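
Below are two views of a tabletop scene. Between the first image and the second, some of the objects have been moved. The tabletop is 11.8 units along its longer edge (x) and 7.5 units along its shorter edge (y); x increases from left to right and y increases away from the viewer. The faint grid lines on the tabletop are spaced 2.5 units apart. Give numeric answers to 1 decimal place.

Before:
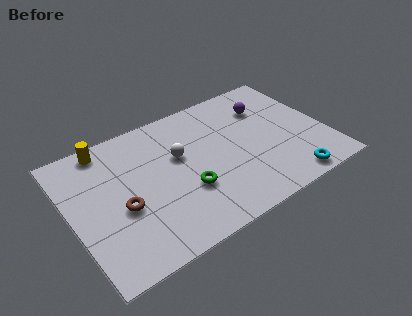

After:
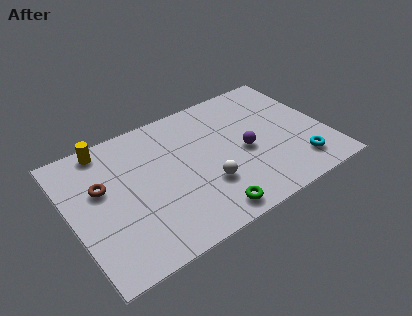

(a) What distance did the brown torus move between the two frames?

1.7

The brown torus was near (2.2, 3.1) before and (1.5, 4.6) after, so it travelled √(0.7² + 1.5²) ≈ 1.7 units.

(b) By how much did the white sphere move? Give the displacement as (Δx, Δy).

(0.9, -2.2)

The white sphere started near (5.1, 4.6) and ended near (6.0, 2.4).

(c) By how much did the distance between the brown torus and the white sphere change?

+1.7

They were about 3.3 units apart before and 5.0 after — 1.7 units further apart.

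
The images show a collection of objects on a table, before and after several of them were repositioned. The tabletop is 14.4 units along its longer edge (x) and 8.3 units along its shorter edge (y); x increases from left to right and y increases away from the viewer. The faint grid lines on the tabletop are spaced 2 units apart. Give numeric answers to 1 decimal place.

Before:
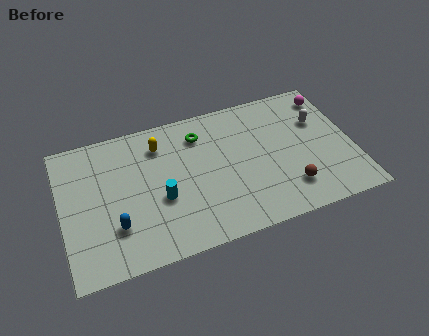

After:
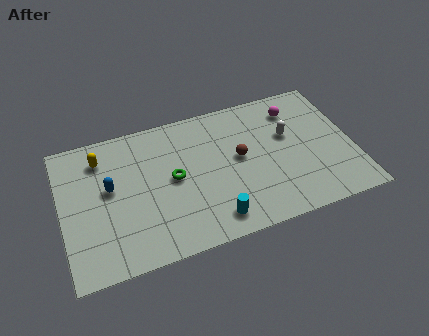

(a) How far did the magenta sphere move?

1.8

The magenta sphere was near (13.6, 6.9) before and (11.8, 6.6) after, so it travelled √(1.8² + 0.3²) ≈ 1.8 units.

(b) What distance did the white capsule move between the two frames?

1.6

From (12.9, 5.5) to (11.3, 5.1), the white capsule covered √(1.6² + 0.4²) ≈ 1.6 units.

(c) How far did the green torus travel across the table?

2.7

The green torus was near (7.0, 6.5) before and (5.5, 4.3) after, so it travelled √(1.5² + 2.2²) ≈ 2.7 units.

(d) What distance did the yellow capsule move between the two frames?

2.9

From (5.0, 6.5) to (2.1, 6.6), the yellow capsule covered √(2.9² + 0.1²) ≈ 2.9 units.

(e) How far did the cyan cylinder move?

3.1

The cyan cylinder was near (4.8, 3.3) before and (7.2, 1.3) after, so it travelled √(2.4² + 2.0²) ≈ 3.1 units.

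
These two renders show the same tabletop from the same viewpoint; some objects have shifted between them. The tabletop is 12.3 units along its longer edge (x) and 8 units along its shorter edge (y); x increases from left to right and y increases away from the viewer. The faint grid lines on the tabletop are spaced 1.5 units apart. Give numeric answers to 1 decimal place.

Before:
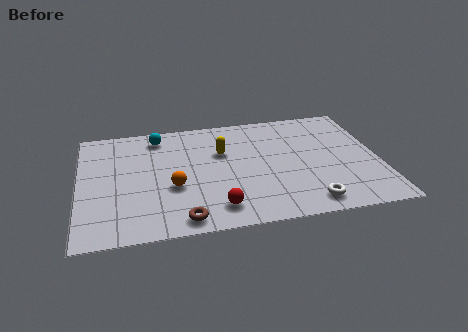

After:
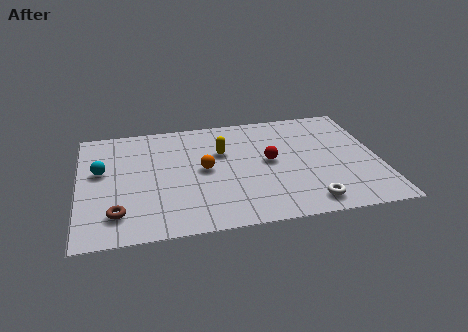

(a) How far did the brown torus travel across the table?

2.7

The brown torus was near (4.1, 0.9) before and (1.5, 1.7) after, so it travelled √(2.6² + 0.8²) ≈ 2.7 units.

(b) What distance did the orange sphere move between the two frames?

1.6

The orange sphere moved from about (3.8, 3.1) to (5.1, 4.1), a distance of √(1.3² + 1.0²) ≈ 1.6.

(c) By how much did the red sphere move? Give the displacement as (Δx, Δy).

(2.3, 2.8)

From the two frames, the red sphere sits at roughly (5.5, 1.4) before and (7.8, 4.2) after.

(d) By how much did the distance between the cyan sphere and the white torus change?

+0.8

Before: roughly 8.2 units apart; after: 9.0. That's 0.8 units further apart.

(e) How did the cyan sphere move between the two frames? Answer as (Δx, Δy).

(-2.4, -2.1)

The cyan sphere started near (3.3, 6.8) and ended near (0.9, 4.7).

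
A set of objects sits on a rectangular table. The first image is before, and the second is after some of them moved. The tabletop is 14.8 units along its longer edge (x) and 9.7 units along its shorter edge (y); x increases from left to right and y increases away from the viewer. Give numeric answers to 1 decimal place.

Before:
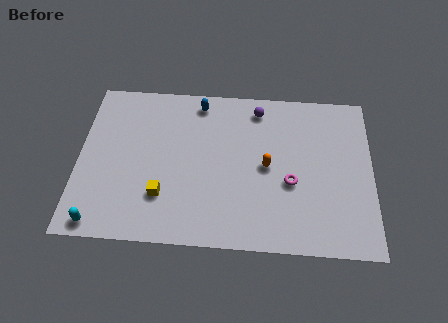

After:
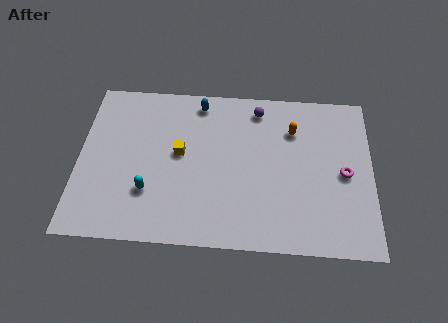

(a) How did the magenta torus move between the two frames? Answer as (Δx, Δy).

(2.7, 0.7)

The magenta torus was at about (10.7, 3.9) and moved to about (13.4, 4.6).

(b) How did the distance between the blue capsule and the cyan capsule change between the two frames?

-2.9

The distance was about 9.0 in the first image and 6.1 in the second, so they moved 2.9 units closer together.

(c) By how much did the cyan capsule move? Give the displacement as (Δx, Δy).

(2.4, 2.0)

The cyan capsule started near (1.2, 0.9) and ended near (3.6, 2.9).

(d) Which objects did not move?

the blue capsule and the purple sphere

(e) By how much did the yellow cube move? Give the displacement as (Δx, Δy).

(0.8, 2.6)

The yellow cube was at about (4.3, 2.7) and moved to about (5.1, 5.3).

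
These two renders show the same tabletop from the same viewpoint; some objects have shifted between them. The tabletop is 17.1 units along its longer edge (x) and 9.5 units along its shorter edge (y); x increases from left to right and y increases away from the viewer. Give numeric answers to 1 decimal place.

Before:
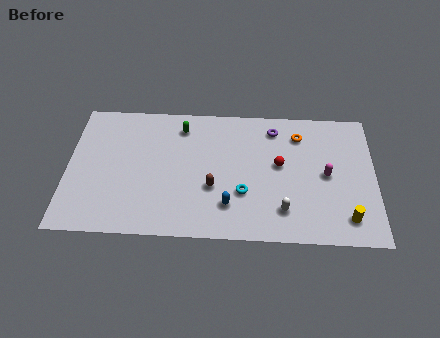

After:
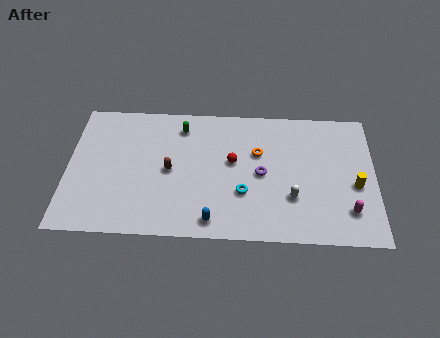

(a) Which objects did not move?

the green capsule and the cyan torus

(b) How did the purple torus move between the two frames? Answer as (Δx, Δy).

(-0.7, -3.3)

From the two frames, the purple torus sits at roughly (11.5, 7.9) before and (10.8, 4.6) after.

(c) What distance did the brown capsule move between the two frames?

2.6

From (8.1, 3.5) to (5.7, 4.6), the brown capsule covered √(2.4² + 1.1²) ≈ 2.6 units.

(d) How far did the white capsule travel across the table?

1.0

From (12.0, 2.1) to (12.5, 3.0), the white capsule covered √(0.5² + 0.9²) ≈ 1.0 units.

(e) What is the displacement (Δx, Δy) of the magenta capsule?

(1.2, -2.5)

From the two frames, the magenta capsule sits at roughly (14.4, 4.7) before and (15.6, 2.2) after.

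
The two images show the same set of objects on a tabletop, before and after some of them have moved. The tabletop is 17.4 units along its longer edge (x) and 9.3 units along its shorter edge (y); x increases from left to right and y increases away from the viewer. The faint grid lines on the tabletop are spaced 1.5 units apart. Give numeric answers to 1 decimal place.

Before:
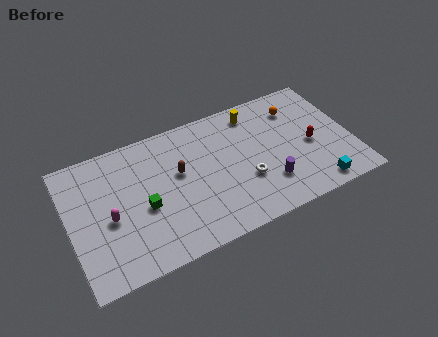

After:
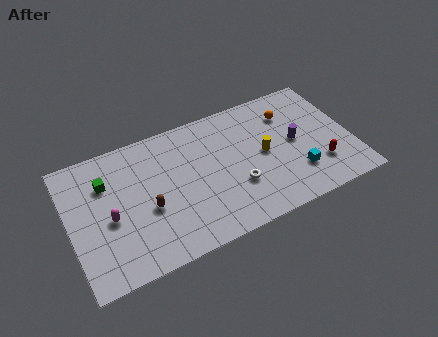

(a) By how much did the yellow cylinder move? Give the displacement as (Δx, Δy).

(0.2, -3.2)

From the two frames, the yellow cylinder sits at roughly (11.8, 7.9) before and (12.0, 4.7) after.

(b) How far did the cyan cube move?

1.7

From (14.8, 1.1) to (13.8, 2.5), the cyan cube covered √(1.0² + 1.4²) ≈ 1.7 units.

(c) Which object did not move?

the magenta capsule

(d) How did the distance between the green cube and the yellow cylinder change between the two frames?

+1.5

The distance was about 8.3 in the first image and 9.8 in the second, so they moved 1.5 units further apart.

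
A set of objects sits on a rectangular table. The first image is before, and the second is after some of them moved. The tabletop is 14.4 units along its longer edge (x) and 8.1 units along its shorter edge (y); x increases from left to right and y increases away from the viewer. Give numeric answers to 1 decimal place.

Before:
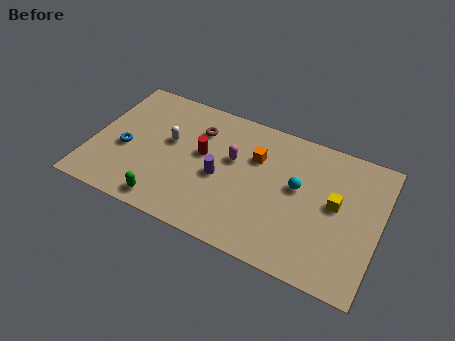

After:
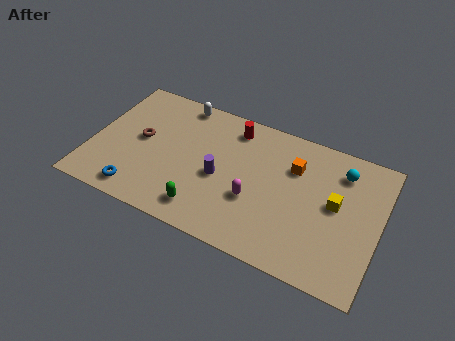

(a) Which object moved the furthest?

the brown torus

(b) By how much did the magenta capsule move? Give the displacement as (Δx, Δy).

(1.3, -1.9)

From the two frames, the magenta capsule sits at roughly (7.0, 4.9) before and (8.3, 3.0) after.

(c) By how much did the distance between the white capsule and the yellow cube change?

+0.3

The distance was about 8.4 in the first image and 8.7 in the second, so they moved 0.3 units further apart.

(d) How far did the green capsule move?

1.9

The green capsule moved from about (4.1, 1.0) to (6.0, 1.4), a distance of √(1.9² + 0.4²) ≈ 1.9.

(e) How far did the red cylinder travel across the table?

2.6

The red cylinder was near (5.5, 4.6) before and (6.8, 6.8) after, so it travelled √(1.3² + 2.2²) ≈ 2.6 units.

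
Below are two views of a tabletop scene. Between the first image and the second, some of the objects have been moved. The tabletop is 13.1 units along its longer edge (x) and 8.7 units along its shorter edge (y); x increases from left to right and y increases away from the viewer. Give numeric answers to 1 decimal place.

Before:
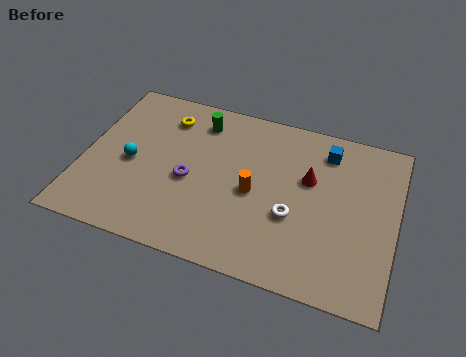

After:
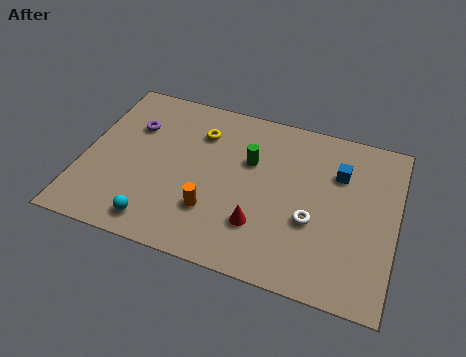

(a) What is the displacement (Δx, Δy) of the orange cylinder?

(-1.6, -1.5)

The orange cylinder was at about (7.2, 4.0) and moved to about (5.6, 2.5).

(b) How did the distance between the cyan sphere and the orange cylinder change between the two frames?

-2.6

Before: roughly 5.2 units apart; after: 2.6. That's 2.6 units closer together.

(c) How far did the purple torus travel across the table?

3.4

The purple torus was near (4.5, 3.8) before and (1.9, 6.0) after, so it travelled √(2.6² + 2.2²) ≈ 3.4 units.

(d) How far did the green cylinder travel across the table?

2.7

The green cylinder moved from about (4.6, 7.1) to (6.9, 5.6), a distance of √(2.3² + 1.5²) ≈ 2.7.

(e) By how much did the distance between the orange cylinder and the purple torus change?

+2.4

They were about 2.7 units apart before and 5.1 after — 2.4 units further apart.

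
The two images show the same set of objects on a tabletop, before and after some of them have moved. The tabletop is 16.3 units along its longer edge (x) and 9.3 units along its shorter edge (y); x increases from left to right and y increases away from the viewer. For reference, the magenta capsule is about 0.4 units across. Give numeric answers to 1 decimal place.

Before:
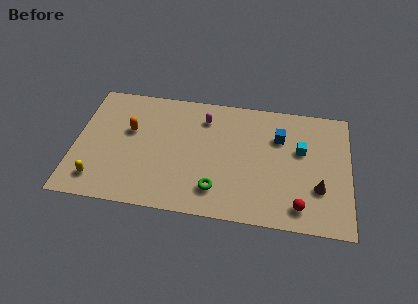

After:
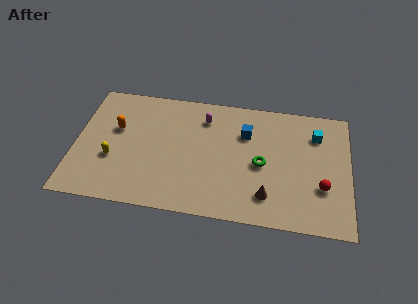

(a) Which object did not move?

the magenta capsule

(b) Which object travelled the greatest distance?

the green torus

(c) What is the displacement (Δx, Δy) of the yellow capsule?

(0.8, 1.7)

The yellow capsule was at about (1.5, 1.7) and moved to about (2.3, 3.4).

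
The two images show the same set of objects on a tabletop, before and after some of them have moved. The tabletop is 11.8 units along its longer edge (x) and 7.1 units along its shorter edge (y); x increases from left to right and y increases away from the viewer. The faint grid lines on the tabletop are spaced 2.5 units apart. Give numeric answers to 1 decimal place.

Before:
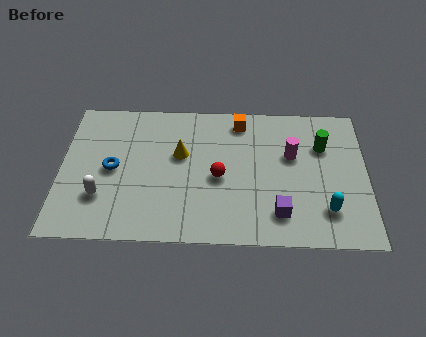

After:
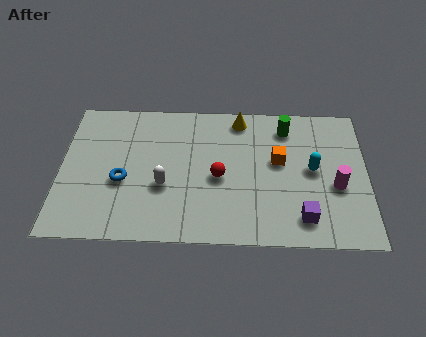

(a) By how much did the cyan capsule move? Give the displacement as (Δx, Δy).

(-0.5, 2.0)

From the two frames, the cyan capsule sits at roughly (10.2, 1.7) before and (9.7, 3.7) after.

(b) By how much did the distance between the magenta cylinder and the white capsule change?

-1.1

Before: roughly 7.7 units apart; after: 6.6. That's 1.1 units closer together.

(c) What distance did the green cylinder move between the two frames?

1.7

From (10.1, 4.9) to (8.7, 5.8), the green cylinder covered √(1.4² + 0.9²) ≈ 1.7 units.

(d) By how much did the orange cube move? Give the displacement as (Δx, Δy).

(1.5, -2.0)

The orange cube started near (6.9, 6.1) and ended near (8.4, 4.1).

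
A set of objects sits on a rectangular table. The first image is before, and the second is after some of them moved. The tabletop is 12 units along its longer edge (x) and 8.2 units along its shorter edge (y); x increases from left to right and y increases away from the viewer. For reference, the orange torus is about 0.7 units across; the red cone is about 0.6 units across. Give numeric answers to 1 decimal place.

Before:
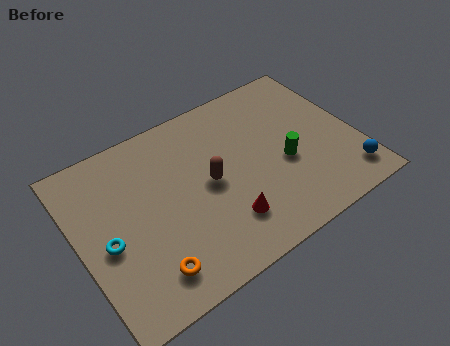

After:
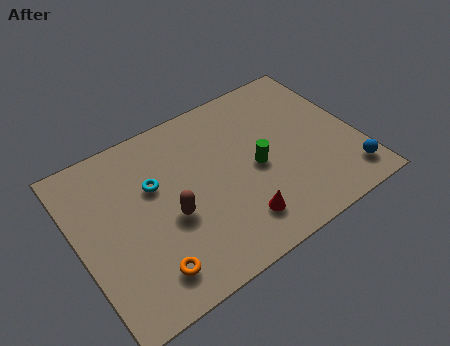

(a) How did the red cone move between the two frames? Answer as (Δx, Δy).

(0.5, -0.3)

The red cone started near (5.9, 2.0) and ended near (6.4, 1.7).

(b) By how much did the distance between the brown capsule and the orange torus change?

-1.7

Before: roughly 4.0 units apart; after: 2.3. That's 1.7 units closer together.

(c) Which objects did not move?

the blue sphere and the orange torus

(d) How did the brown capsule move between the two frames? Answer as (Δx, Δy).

(-1.8, -0.7)

From the two frames, the brown capsule sits at roughly (5.6, 4.1) before and (3.8, 3.4) after.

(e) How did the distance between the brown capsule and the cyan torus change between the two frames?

-2.7

The distance was about 4.5 in the first image and 1.8 in the second, so they moved 2.7 units closer together.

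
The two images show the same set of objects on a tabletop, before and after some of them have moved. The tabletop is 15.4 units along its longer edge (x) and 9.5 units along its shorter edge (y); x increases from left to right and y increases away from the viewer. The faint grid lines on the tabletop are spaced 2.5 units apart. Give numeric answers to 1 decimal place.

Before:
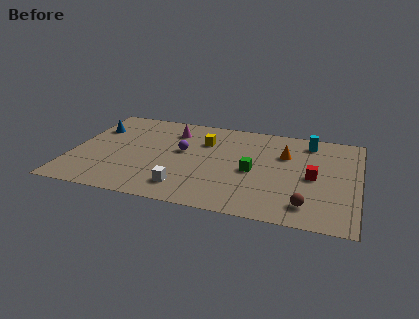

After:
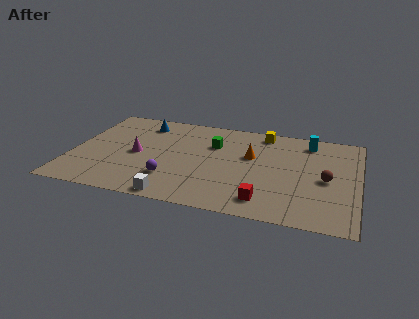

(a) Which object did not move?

the cyan cylinder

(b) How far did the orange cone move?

1.9

The orange cone was near (11.4, 6.4) before and (9.6, 5.8) after, so it travelled √(1.8² + 0.6²) ≈ 1.9 units.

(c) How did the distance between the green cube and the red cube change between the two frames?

+2.6

They were about 3.2 units apart before and 5.8 after — 2.6 units further apart.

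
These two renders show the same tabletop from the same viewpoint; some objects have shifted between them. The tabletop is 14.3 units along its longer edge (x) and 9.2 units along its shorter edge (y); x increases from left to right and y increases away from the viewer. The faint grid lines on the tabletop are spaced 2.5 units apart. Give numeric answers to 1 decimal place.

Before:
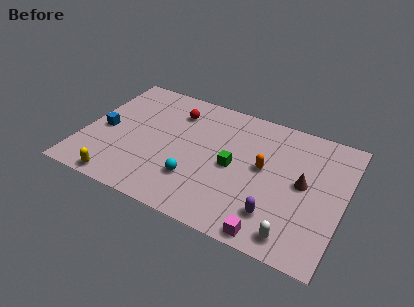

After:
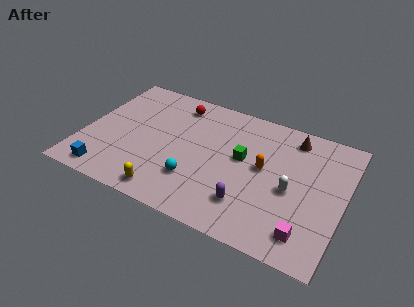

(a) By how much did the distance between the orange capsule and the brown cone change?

+0.9

They were about 2.2 units apart before and 3.1 after — 0.9 units further apart.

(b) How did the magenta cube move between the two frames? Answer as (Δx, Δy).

(1.8, 0.8)

From the two frames, the magenta cube sits at roughly (10.8, 0.8) before and (12.6, 1.6) after.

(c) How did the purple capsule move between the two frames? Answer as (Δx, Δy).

(-1.5, 0.1)

The purple capsule started near (10.9, 2.1) and ended near (9.4, 2.2).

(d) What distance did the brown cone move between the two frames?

3.1

The brown cone was near (12.1, 4.8) before and (11.2, 7.8) after, so it travelled √(0.9² + 3.0²) ≈ 3.1 units.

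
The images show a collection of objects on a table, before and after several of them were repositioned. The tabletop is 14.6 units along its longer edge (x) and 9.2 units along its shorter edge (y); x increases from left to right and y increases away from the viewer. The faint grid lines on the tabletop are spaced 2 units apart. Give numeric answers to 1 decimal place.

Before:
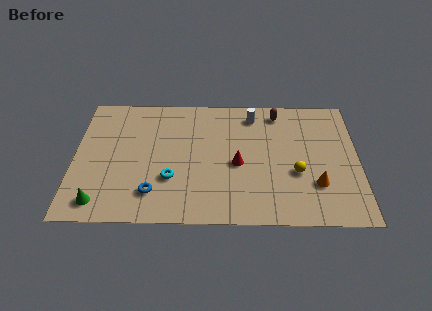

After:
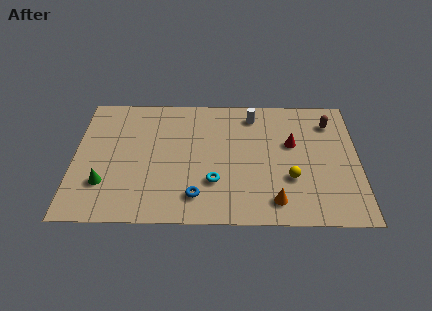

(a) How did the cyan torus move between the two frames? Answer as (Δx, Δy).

(2.2, -0.2)

The cyan torus was at about (5.0, 3.0) and moved to about (7.2, 2.8).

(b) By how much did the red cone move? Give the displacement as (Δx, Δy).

(2.8, 1.5)

The red cone was at about (8.4, 4.1) and moved to about (11.2, 5.6).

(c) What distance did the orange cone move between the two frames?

2.4

From (12.4, 2.7) to (10.3, 1.5), the orange cone covered √(2.1² + 1.2²) ≈ 2.4 units.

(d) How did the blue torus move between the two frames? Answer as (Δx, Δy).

(2.2, -0.2)

The blue torus started near (4.1, 2.0) and ended near (6.3, 1.8).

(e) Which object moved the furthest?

the red cone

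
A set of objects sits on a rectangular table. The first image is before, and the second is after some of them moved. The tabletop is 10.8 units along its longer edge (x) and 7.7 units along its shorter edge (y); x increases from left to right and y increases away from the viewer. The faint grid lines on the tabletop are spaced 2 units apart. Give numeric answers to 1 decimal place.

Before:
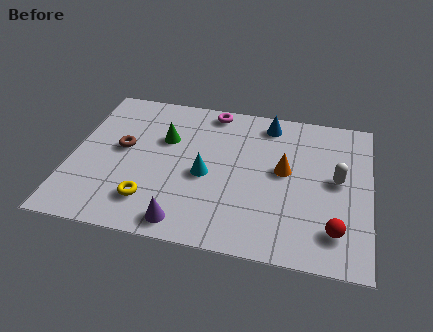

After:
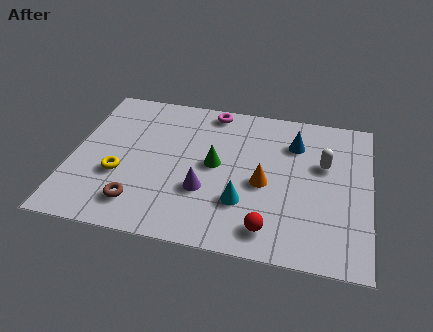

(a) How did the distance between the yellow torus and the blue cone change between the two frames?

+0.5

The distance was about 6.3 in the first image and 6.8 in the second, so they moved 0.5 units further apart.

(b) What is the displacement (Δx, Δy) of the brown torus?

(0.8, -2.7)

The brown torus started near (1.8, 4.2) and ended near (2.6, 1.5).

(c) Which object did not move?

the magenta torus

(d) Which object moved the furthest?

the brown torus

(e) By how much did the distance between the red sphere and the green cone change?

-3.7

The distance was about 7.2 in the first image and 3.5 in the second, so they moved 3.7 units closer together.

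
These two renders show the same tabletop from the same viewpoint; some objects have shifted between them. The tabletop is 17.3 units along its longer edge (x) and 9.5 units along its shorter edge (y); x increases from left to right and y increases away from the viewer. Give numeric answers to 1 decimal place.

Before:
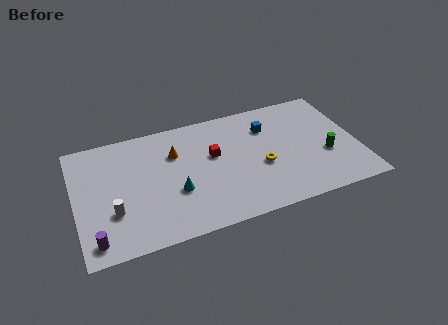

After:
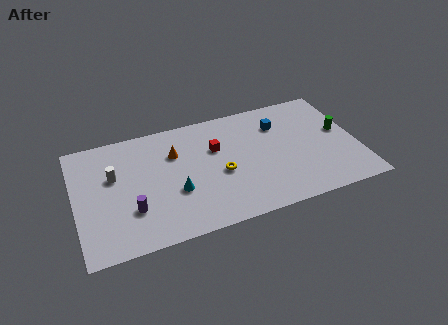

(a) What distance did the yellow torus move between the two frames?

2.5

The yellow torus was near (11.3, 3.9) before and (8.8, 4.1) after, so it travelled √(2.5² + 0.2²) ≈ 2.5 units.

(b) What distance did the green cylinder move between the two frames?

2.0

The green cylinder moved from about (15.3, 3.6) to (16.4, 5.3), a distance of √(1.1² + 1.7²) ≈ 2.0.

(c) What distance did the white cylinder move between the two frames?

2.8

From (2.2, 3.1) to (2.4, 5.9), the white cylinder covered √(0.2² + 2.8²) ≈ 2.8 units.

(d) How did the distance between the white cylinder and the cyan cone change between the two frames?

+0.5

They were about 3.8 units apart before and 4.3 after — 0.5 units further apart.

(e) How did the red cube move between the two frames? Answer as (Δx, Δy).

(0.2, 0.5)

The red cube started near (8.5, 5.7) and ended near (8.7, 6.2).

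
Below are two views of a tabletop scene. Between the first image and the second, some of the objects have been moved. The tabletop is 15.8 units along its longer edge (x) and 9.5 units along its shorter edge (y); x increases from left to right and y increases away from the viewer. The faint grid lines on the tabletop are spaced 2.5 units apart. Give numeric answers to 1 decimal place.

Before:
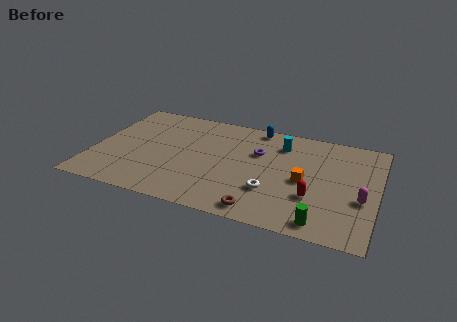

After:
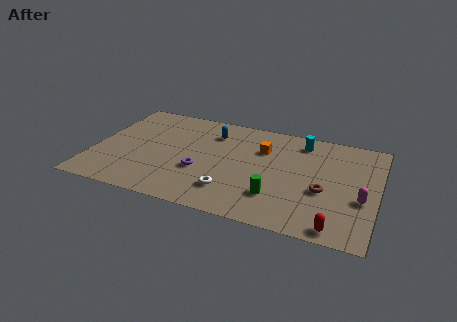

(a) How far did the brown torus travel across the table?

4.2

The brown torus was near (9.7, 1.1) before and (12.9, 3.8) after, so it travelled √(3.2² + 2.7²) ≈ 4.2 units.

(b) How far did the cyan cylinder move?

1.3

The cyan cylinder moved from about (10.3, 7.4) to (11.4, 8.0), a distance of √(1.1² + 0.6²) ≈ 1.3.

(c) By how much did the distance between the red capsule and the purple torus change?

+3.6

They were about 4.5 units apart before and 8.1 after — 3.6 units further apart.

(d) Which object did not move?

the magenta capsule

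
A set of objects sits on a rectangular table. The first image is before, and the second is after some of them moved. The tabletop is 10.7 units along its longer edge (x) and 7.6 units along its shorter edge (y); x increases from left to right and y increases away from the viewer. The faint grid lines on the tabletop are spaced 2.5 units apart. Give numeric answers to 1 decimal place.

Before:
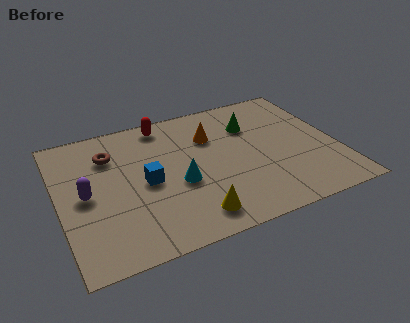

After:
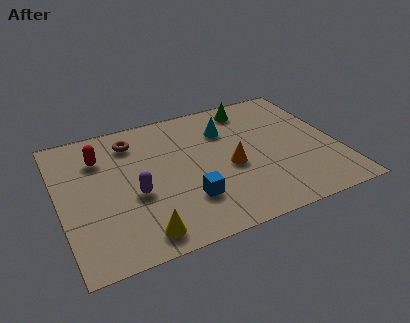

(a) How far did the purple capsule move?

1.9

From (1.0, 3.7) to (2.8, 3.1), the purple capsule covered √(1.8² + 0.6²) ≈ 1.9 units.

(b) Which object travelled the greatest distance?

the cyan cone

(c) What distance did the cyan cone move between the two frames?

3.2

The cyan cone was near (4.5, 3.1) before and (6.6, 5.5) after, so it travelled √(2.1² + 2.4²) ≈ 3.2 units.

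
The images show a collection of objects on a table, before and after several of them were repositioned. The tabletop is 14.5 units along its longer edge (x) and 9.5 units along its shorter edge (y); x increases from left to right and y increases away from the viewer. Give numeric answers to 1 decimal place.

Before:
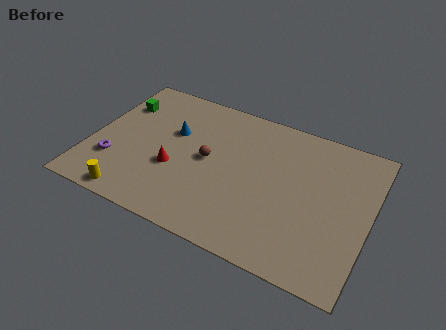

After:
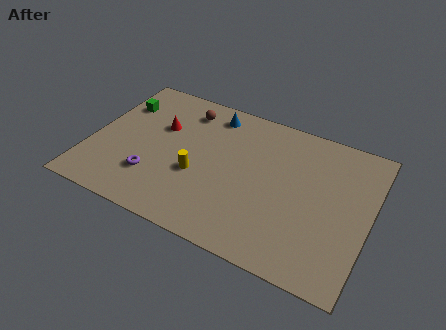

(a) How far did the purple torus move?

2.1

The purple torus was near (1.4, 2.8) before and (3.5, 2.6) after, so it travelled √(2.1² + 0.2²) ≈ 2.1 units.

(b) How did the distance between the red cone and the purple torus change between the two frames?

+0.3

Before: roughly 3.2 units apart; after: 3.5. That's 0.3 units further apart.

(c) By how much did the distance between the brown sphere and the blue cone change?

-0.9

Before: roughly 2.3 units apart; after: 1.4. That's 0.9 units closer together.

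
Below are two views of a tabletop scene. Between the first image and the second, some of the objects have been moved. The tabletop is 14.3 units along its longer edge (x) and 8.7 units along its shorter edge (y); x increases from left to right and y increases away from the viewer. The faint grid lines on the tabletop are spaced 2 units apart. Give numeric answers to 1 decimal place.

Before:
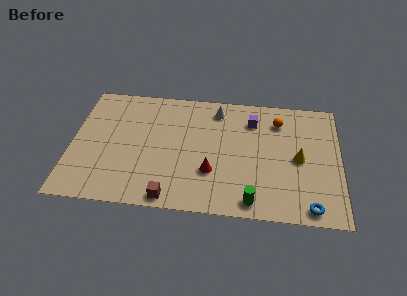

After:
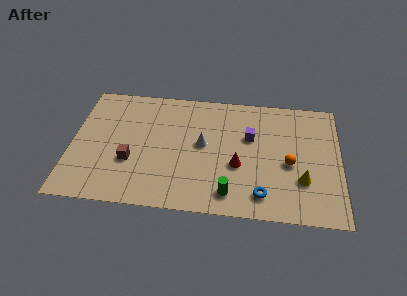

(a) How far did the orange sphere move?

3.1

The orange sphere moved from about (11.0, 6.8) to (11.6, 3.8), a distance of √(0.6² + 3.0²) ≈ 3.1.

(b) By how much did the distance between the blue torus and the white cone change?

-3.6

The distance was about 8.1 in the first image and 4.5 in the second, so they moved 3.6 units closer together.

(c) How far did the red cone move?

1.5

The red cone was near (7.5, 2.8) before and (8.9, 3.4) after, so it travelled √(1.4² + 0.6²) ≈ 1.5 units.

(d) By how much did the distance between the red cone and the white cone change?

-2.2

Before: roughly 4.5 units apart; after: 2.3. That's 2.2 units closer together.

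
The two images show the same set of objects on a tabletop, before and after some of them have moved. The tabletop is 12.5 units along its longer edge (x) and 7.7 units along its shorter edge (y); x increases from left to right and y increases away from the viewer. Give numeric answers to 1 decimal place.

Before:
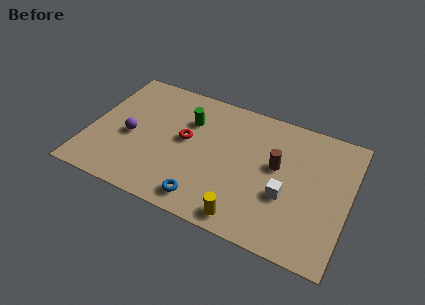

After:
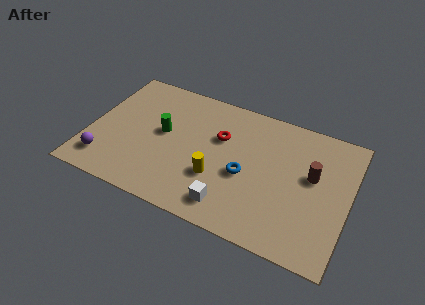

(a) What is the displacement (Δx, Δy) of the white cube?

(-2.5, -1.6)

From the two frames, the white cube sits at roughly (9.6, 2.9) before and (7.1, 1.3) after.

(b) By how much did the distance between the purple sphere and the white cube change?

-1.5

Before: roughly 7.6 units apart; after: 6.1. That's 1.5 units closer together.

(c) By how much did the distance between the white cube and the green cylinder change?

-1.0

The distance was about 5.6 in the first image and 4.6 in the second, so they moved 1.0 units closer together.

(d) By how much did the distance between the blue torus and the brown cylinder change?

-1.2

They were about 4.5 units apart before and 3.3 after — 1.2 units closer together.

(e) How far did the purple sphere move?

2.1

From (2.0, 3.4) to (1.0, 1.5), the purple sphere covered √(1.0² + 1.9²) ≈ 2.1 units.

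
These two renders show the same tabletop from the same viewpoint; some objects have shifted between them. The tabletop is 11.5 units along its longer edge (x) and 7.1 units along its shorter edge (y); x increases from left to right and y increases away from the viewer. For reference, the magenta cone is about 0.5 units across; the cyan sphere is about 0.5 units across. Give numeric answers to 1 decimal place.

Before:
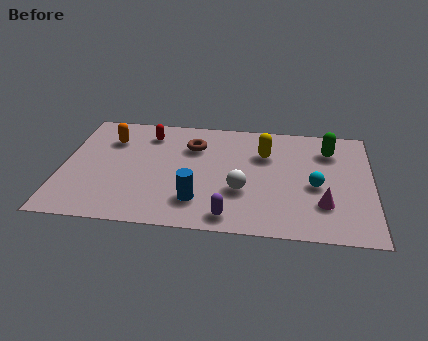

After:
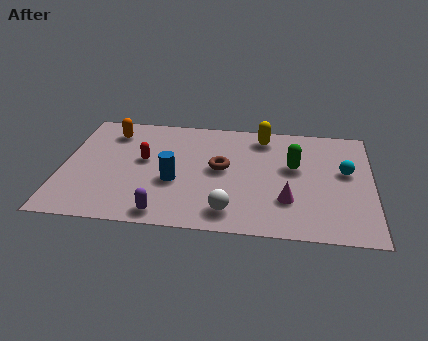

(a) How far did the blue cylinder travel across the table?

1.4

The blue cylinder was near (5.1, 1.7) before and (4.2, 2.8) after, so it travelled √(0.9² + 1.1²) ≈ 1.4 units.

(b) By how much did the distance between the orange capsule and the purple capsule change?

-0.9

Before: roughly 6.3 units apart; after: 5.4. That's 0.9 units closer together.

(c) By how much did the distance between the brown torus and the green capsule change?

-2.4

Before: roughly 5.1 units apart; after: 2.7. That's 2.4 units closer together.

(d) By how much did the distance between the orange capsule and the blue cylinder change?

-1.1

They were about 4.9 units apart before and 3.8 after — 1.1 units closer together.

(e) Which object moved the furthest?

the purple capsule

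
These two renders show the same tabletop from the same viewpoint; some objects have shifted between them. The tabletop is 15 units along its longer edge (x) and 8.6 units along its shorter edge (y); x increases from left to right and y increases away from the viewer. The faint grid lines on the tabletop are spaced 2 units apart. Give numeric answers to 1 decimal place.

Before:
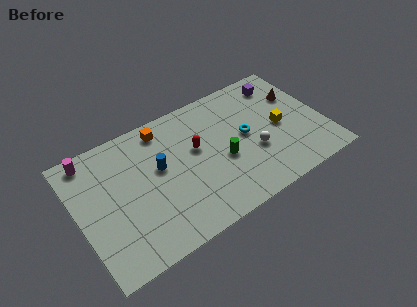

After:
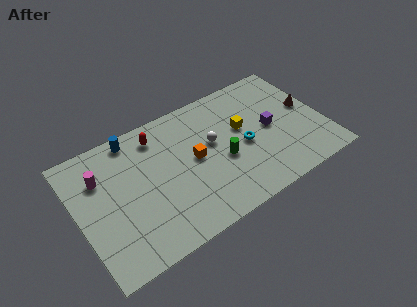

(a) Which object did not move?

the green cylinder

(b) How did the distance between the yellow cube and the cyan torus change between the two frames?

-0.9

They were about 2.1 units apart before and 1.2 after — 0.9 units closer together.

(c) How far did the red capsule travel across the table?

2.9

The red capsule was near (7.3, 5.1) before and (5.2, 7.1) after, so it travelled √(2.1² + 2.0²) ≈ 2.9 units.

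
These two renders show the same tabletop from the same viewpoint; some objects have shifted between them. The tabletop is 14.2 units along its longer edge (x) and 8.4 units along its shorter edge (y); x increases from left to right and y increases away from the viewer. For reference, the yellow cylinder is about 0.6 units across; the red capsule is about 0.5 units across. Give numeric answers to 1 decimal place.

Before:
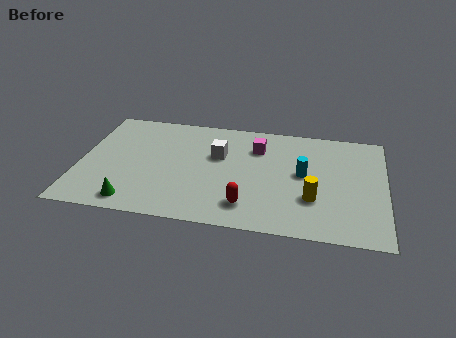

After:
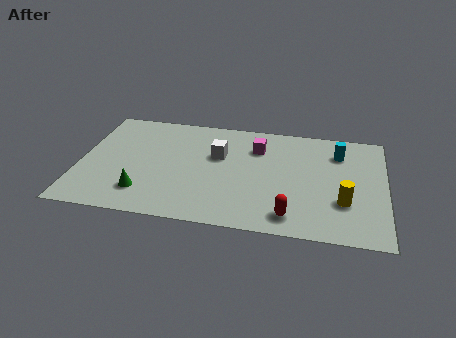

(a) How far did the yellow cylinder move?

1.4

The yellow cylinder was near (10.9, 2.7) before and (12.3, 2.7) after, so it travelled √(1.4² + 0.0²) ≈ 1.4 units.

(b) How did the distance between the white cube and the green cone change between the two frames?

-0.9

The distance was about 5.6 in the first image and 4.7 in the second, so they moved 0.9 units closer together.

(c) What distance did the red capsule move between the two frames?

2.0

The red capsule moved from about (7.9, 1.7) to (9.9, 1.3), a distance of √(2.0² + 0.4²) ≈ 2.0.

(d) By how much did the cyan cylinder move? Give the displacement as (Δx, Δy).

(1.6, 1.9)

The cyan cylinder was at about (10.4, 4.5) and moved to about (12.0, 6.4).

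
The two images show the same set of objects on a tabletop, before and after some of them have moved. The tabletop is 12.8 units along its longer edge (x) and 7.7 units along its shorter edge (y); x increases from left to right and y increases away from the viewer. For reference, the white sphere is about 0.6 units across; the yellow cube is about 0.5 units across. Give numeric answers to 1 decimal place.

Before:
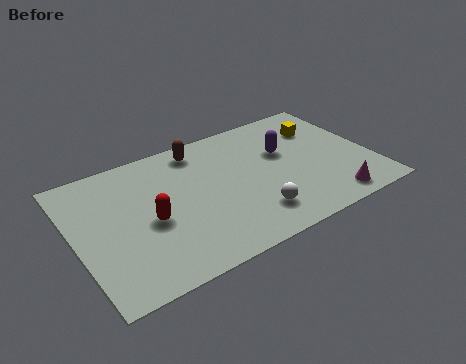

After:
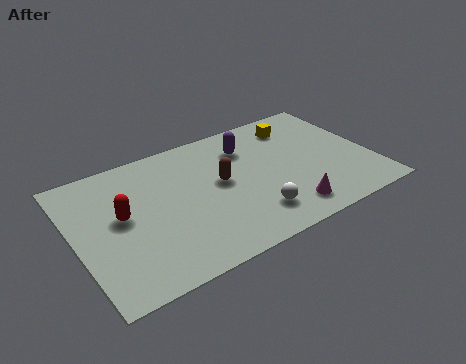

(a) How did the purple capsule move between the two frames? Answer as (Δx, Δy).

(-1.5, 1.0)

The purple capsule was at about (9.2, 4.8) and moved to about (7.7, 5.8).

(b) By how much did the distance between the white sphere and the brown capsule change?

-2.5

The distance was about 5.2 in the first image and 2.7 in the second, so they moved 2.5 units closer together.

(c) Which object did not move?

the white sphere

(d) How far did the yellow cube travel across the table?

1.2

The yellow cube was near (11.0, 5.6) before and (10.0, 6.2) after, so it travelled √(1.0² + 0.6²) ≈ 1.2 units.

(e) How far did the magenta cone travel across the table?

1.9

The magenta cone moved from about (10.6, 1.0) to (8.7, 1.3), a distance of √(1.9² + 0.3²) ≈ 1.9.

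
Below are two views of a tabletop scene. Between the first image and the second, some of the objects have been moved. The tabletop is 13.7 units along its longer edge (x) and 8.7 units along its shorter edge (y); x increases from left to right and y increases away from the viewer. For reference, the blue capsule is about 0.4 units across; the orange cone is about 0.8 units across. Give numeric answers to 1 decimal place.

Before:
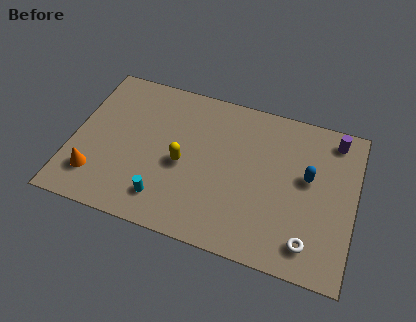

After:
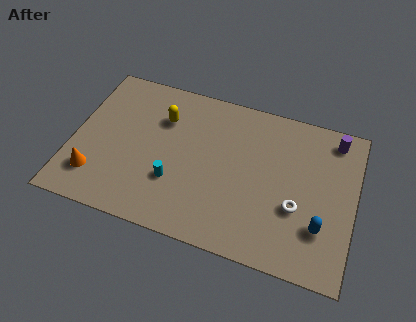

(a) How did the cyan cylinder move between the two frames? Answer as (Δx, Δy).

(0.4, 1.1)

The cyan cylinder started near (4.7, 1.7) and ended near (5.1, 2.8).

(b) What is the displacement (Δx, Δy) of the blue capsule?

(0.8, -2.5)

The blue capsule started near (11.4, 5.0) and ended near (12.2, 2.5).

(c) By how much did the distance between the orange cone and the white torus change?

-0.6

The distance was about 10.4 in the first image and 9.8 in the second, so they moved 0.6 units closer together.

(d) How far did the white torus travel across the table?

1.8

From (11.7, 1.5) to (11.0, 3.2), the white torus covered √(0.7² + 1.7²) ≈ 1.8 units.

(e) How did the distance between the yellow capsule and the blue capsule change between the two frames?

+2.7

They were about 6.1 units apart before and 8.8 after — 2.7 units further apart.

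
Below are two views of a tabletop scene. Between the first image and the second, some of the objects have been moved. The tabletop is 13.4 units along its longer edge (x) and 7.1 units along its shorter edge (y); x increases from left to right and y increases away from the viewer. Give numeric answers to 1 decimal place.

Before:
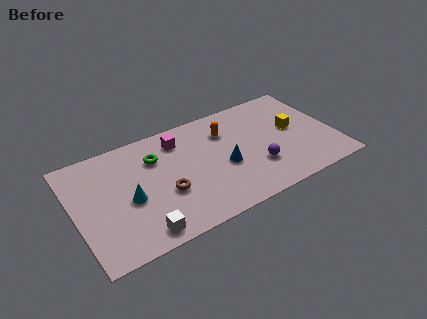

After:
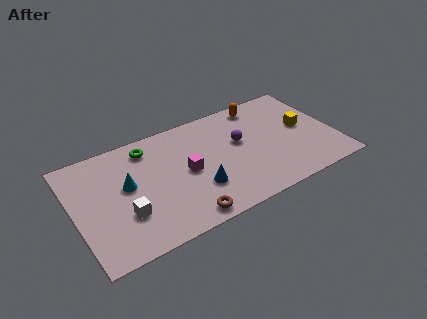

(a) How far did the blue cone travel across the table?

1.7

The blue cone moved from about (7.6, 3.0) to (6.1, 2.2), a distance of √(1.5² + 0.8²) ≈ 1.7.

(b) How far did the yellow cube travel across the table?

0.5

The yellow cube was near (11.4, 3.9) before and (11.9, 3.8) after, so it travelled √(0.5² + 0.1²) ≈ 0.5 units.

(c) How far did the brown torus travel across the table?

2.0

The brown torus moved from about (4.5, 2.7) to (5.2, 0.8), a distance of √(0.7² + 1.9²) ≈ 2.0.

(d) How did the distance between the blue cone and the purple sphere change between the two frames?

+1.4

Before: roughly 1.8 units apart; after: 3.2. That's 1.4 units further apart.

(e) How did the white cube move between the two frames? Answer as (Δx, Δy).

(-0.6, 1.4)

The white cube was at about (3.0, 0.9) and moved to about (2.4, 2.3).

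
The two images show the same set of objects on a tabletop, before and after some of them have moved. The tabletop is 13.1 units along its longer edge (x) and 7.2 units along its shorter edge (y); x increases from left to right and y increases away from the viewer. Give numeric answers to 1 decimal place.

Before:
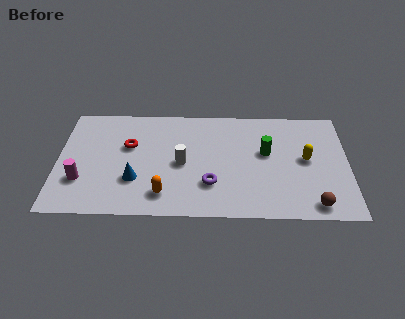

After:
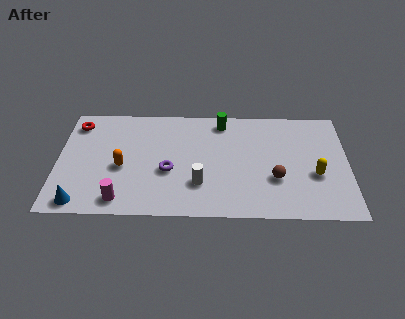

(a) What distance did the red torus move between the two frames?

2.8

The red torus moved from about (3.2, 4.5) to (0.8, 5.9), a distance of √(2.4² + 1.4²) ≈ 2.8.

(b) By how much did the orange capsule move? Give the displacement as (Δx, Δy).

(-1.9, 1.7)

The orange capsule started near (4.8, 1.4) and ended near (2.9, 3.1).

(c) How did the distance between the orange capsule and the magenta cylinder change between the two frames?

-1.7

The distance was about 3.8 in the first image and 2.1 in the second, so they moved 1.7 units closer together.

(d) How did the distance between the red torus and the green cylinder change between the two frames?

+0.4

They were about 6.2 units apart before and 6.6 after — 0.4 units further apart.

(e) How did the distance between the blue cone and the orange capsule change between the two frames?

+1.3

They were about 1.6 units apart before and 2.9 after — 1.3 units further apart.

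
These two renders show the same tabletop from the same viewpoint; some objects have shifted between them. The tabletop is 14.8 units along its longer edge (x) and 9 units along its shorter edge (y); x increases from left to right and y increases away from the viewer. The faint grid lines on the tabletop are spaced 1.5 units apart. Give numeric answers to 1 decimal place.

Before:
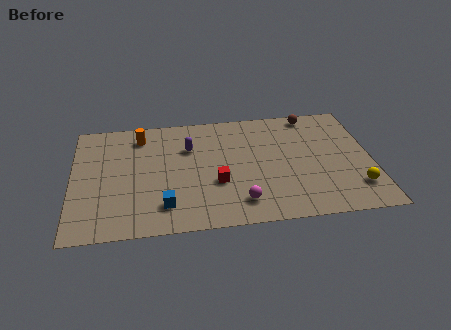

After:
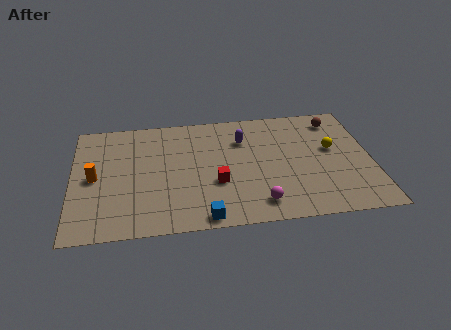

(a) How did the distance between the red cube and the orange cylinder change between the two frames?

+0.6

The distance was about 5.5 in the first image and 6.1 in the second, so they moved 0.6 units further apart.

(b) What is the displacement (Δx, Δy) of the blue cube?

(1.9, -1.1)

The blue cube started near (4.5, 1.9) and ended near (6.4, 0.8).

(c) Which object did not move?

the red cube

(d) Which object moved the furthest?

the orange cylinder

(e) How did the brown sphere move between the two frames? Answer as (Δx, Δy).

(1.2, -0.6)

The brown sphere was at about (12.0, 8.1) and moved to about (13.2, 7.5).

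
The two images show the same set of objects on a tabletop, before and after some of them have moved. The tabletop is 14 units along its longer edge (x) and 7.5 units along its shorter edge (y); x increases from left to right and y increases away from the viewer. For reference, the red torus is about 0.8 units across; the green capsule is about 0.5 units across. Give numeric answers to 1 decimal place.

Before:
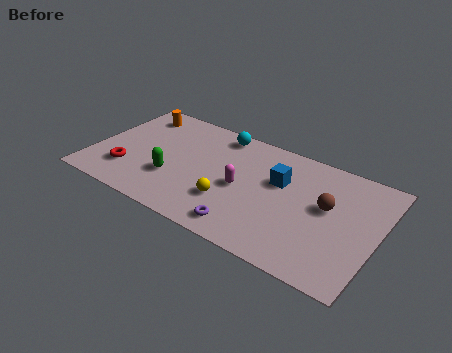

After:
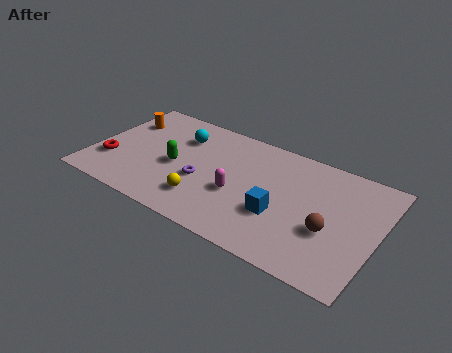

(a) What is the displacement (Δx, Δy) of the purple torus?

(-2.5, 1.9)

The purple torus started near (8.0, 1.1) and ended near (5.5, 3.0).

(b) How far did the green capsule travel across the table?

0.9

The green capsule was near (4.1, 2.5) before and (4.1, 3.4) after, so it travelled √(0.0² + 0.9²) ≈ 0.9 units.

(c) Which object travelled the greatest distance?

the purple torus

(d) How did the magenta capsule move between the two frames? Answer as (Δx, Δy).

(-0.1, -0.5)

The magenta capsule started near (7.4, 3.5) and ended near (7.3, 3.0).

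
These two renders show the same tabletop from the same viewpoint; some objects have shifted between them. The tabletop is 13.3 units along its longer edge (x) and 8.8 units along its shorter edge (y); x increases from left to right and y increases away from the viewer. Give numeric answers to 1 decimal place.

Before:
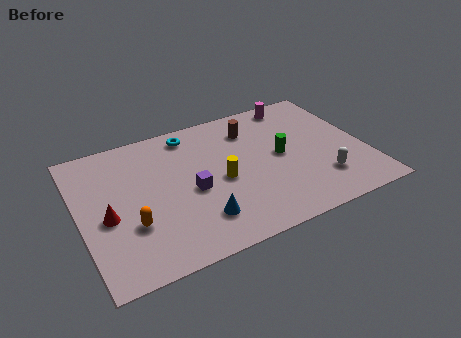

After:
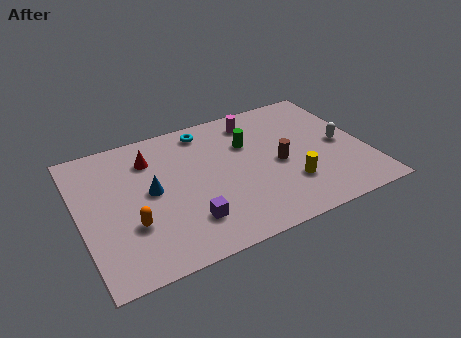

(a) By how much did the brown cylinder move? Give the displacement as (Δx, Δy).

(0.9, -2.8)

The brown cylinder was at about (8.3, 6.8) and moved to about (9.2, 4.0).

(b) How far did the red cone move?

3.7

The red cone was near (1.2, 3.8) before and (3.5, 6.7) after, so it travelled √(2.3² + 2.9²) ≈ 3.7 units.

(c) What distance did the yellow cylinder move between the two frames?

3.4

The yellow cylinder was near (6.5, 4.0) before and (9.5, 2.5) after, so it travelled √(3.0² + 1.5²) ≈ 3.4 units.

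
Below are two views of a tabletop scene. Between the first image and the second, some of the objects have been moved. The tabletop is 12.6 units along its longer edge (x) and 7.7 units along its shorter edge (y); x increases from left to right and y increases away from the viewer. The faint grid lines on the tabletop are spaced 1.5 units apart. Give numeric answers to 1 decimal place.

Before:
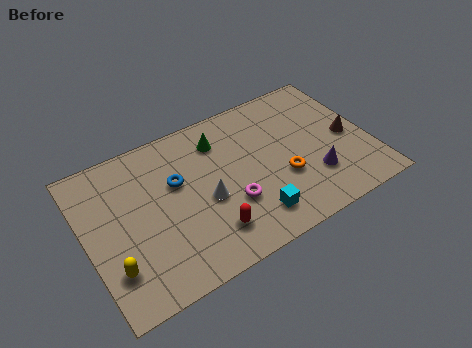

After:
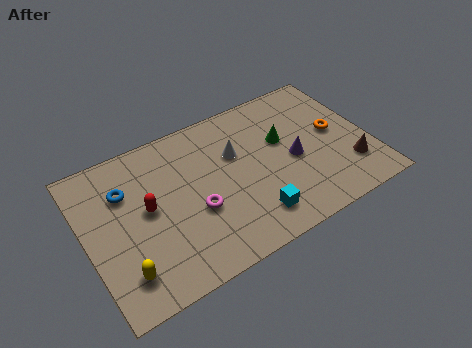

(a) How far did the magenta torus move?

1.6

The magenta torus was near (6.2, 2.6) before and (4.7, 3.0) after, so it travelled √(1.5² + 0.4²) ≈ 1.6 units.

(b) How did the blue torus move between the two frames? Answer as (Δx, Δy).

(-2.2, 0.6)

From the two frames, the blue torus sits at roughly (4.1, 4.8) before and (1.9, 5.4) after.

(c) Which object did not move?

the cyan cube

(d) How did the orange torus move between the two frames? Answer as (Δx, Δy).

(2.6, 1.3)

From the two frames, the orange torus sits at roughly (8.6, 2.8) before and (11.2, 4.1) after.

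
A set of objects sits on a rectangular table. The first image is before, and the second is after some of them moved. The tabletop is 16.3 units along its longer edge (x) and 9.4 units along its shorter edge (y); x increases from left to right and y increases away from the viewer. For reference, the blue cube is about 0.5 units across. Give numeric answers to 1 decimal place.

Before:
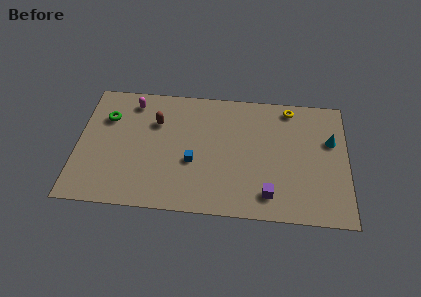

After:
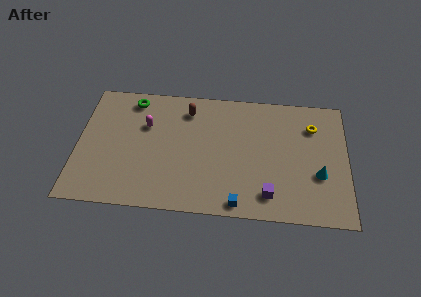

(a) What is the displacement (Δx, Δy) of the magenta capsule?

(0.9, -1.7)

From the two frames, the magenta capsule sits at roughly (3.2, 7.9) before and (4.1, 6.2) after.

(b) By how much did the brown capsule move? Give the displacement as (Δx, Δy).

(1.9, 1.1)

The brown capsule started near (4.7, 6.5) and ended near (6.6, 7.6).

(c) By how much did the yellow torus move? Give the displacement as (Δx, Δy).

(1.4, -1.3)

From the two frames, the yellow torus sits at roughly (12.8, 8.3) before and (14.2, 7.0) after.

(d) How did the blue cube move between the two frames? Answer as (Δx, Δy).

(2.8, -2.8)

From the two frames, the blue cube sits at roughly (7.0, 3.7) before and (9.8, 0.9) after.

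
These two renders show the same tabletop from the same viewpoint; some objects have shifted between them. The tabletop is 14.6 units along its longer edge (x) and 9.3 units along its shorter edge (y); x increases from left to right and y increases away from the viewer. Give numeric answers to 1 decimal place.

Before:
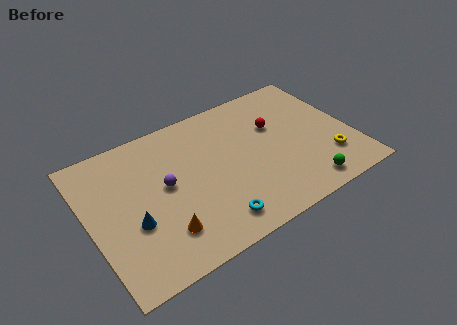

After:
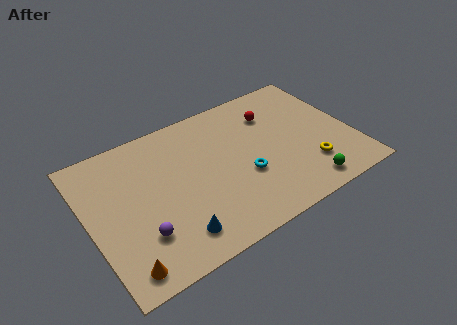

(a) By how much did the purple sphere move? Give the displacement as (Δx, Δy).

(-1.7, -2.4)

From the two frames, the purple sphere sits at roughly (4.2, 5.0) before and (2.5, 2.6) after.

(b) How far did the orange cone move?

2.5

The orange cone moved from about (3.6, 2.2) to (1.3, 1.2), a distance of √(2.3² + 1.0²) ≈ 2.5.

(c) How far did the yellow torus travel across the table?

1.1

The yellow torus was near (13.0, 2.4) before and (11.9, 2.4) after, so it travelled √(1.1² + 0.0²) ≈ 1.1 units.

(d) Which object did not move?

the green sphere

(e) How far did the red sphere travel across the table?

0.9

The red sphere moved from about (10.6, 6.0) to (10.6, 6.9), a distance of √(0.0² + 0.9²) ≈ 0.9.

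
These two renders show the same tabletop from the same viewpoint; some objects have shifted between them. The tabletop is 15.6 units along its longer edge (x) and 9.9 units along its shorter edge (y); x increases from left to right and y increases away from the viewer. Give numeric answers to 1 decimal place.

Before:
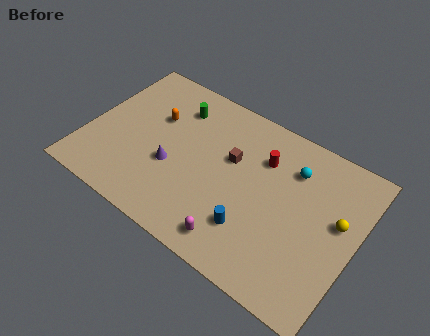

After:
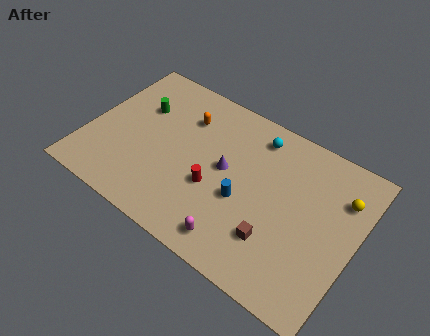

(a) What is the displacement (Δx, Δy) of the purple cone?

(2.9, 1.5)

The purple cone was at about (5.1, 3.8) and moved to about (8.0, 5.3).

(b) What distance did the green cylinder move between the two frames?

2.3

The green cylinder moved from about (4.6, 7.7) to (2.6, 6.6), a distance of √(2.0² + 1.1²) ≈ 2.3.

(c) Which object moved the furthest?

the brown cube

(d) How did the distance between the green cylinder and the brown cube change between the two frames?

+5.7

Before: roughly 3.9 units apart; after: 9.6. That's 5.7 units further apart.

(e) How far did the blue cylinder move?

1.6

The blue cylinder moved from about (10.1, 2.6) to (9.3, 4.0), a distance of √(0.8² + 1.4²) ≈ 1.6.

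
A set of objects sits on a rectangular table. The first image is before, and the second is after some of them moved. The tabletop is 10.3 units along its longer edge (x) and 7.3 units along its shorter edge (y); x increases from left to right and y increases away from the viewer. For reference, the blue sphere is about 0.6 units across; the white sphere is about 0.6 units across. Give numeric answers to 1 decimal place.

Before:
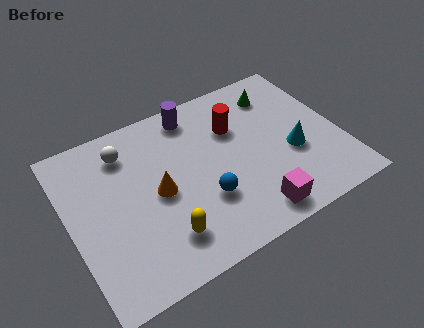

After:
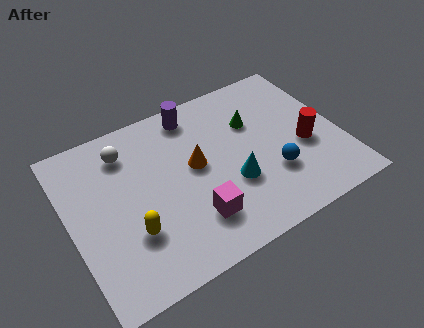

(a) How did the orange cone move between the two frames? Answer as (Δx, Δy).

(1.5, 0.5)

The orange cone was at about (3.3, 3.5) and moved to about (4.8, 4.0).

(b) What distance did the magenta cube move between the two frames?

2.2

From (6.5, 1.0) to (4.4, 1.8), the magenta cube covered √(2.1² + 0.8²) ≈ 2.2 units.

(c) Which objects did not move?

the white sphere and the purple cylinder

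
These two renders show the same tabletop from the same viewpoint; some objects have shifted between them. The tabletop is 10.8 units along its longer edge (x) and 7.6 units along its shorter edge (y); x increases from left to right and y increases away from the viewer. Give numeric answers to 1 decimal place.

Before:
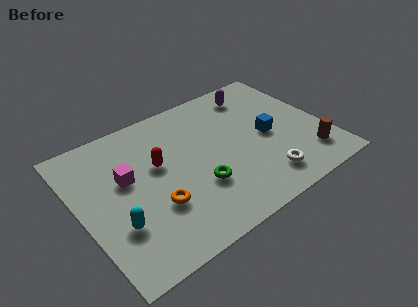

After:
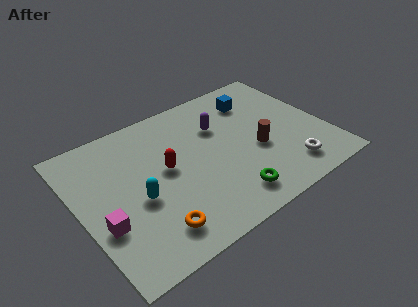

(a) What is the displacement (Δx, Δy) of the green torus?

(1.1, -1.2)

From the two frames, the green torus sits at roughly (4.9, 2.5) before and (6.0, 1.3) after.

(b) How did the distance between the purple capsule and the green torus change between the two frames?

-1.2

Before: roughly 5.1 units apart; after: 3.9. That's 1.2 units closer together.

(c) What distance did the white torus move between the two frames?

1.1

The white torus moved from about (7.6, 1.4) to (8.7, 1.4), a distance of √(1.1² + 0.0²) ≈ 1.1.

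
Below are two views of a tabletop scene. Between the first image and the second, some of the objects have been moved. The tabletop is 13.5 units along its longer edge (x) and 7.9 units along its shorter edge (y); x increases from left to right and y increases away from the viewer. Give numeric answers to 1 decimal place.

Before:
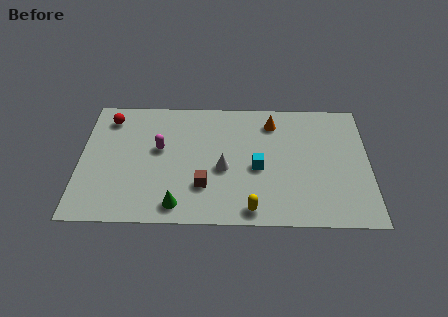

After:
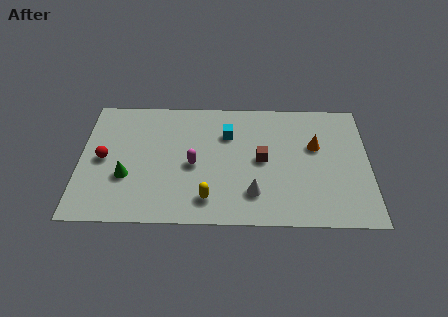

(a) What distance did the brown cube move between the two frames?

3.2

The brown cube was near (5.8, 2.3) before and (8.5, 4.0) after, so it travelled √(2.7² + 1.7²) ≈ 3.2 units.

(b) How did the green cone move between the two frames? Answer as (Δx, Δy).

(-2.4, 1.7)

From the two frames, the green cone sits at roughly (4.6, 1.1) before and (2.2, 2.8) after.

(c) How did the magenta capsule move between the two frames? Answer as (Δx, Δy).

(1.6, -1.0)

The magenta capsule started near (3.7, 4.6) and ended near (5.3, 3.6).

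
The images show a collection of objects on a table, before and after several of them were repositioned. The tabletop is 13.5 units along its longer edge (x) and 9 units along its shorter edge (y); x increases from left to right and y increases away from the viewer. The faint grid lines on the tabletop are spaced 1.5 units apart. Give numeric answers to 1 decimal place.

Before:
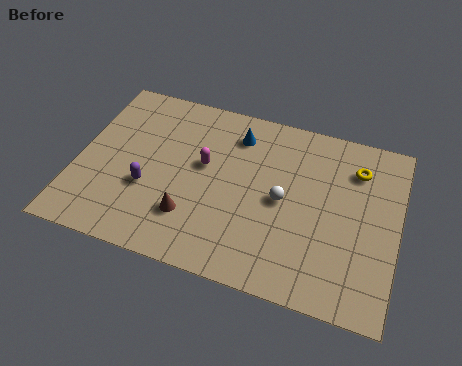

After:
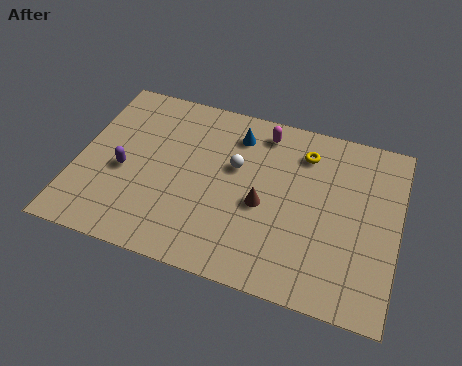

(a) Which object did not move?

the blue cone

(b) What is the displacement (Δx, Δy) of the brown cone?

(2.9, 1.5)

The brown cone started near (5.0, 2.4) and ended near (7.9, 3.9).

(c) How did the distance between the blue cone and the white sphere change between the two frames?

-1.9

The distance was about 3.6 in the first image and 1.7 in the second, so they moved 1.9 units closer together.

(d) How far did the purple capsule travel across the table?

1.3

From (3.1, 3.3) to (2.0, 3.9), the purple capsule covered √(1.1² + 0.6²) ≈ 1.3 units.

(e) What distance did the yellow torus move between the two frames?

2.2

The yellow torus moved from about (11.6, 6.9) to (9.4, 7.1), a distance of √(2.2² + 0.2²) ≈ 2.2.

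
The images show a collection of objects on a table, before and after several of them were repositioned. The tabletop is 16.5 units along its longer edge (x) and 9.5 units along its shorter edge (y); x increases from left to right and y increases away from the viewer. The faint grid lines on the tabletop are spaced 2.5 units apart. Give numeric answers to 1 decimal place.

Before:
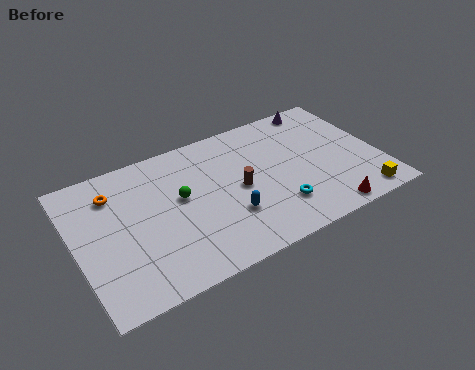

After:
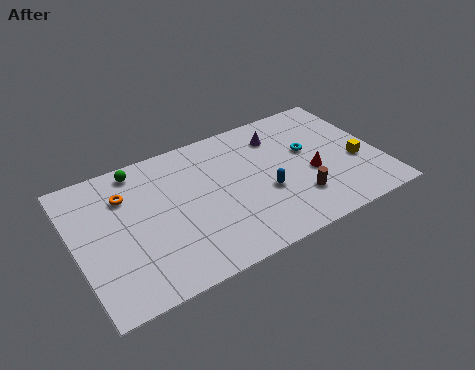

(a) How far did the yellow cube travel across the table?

2.6

From (15.0, 1.1) to (15.2, 3.7), the yellow cube covered √(0.2² + 2.6²) ≈ 2.6 units.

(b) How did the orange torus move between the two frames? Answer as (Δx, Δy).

(0.6, -0.4)

The orange torus was at about (2.3, 7.3) and moved to about (2.9, 6.9).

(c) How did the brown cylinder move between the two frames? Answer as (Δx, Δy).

(2.9, -2.1)

The brown cylinder was at about (8.8, 4.6) and moved to about (11.7, 2.5).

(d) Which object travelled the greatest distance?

the cyan torus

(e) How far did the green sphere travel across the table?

3.6

The green sphere moved from about (5.7, 5.4) to (3.8, 8.4), a distance of √(1.9² + 3.0²) ≈ 3.6.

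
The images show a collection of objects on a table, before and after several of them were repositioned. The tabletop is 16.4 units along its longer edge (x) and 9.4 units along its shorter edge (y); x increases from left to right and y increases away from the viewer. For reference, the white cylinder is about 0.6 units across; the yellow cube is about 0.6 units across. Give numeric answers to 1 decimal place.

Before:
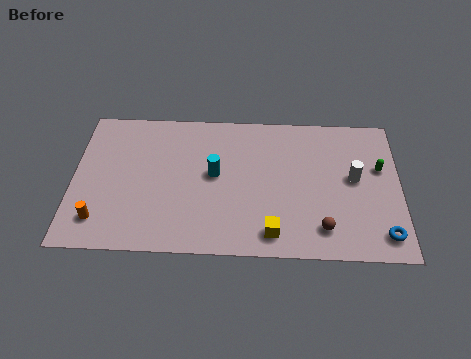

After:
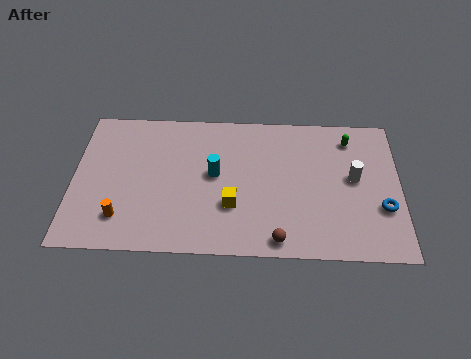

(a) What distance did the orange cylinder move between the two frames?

1.1

The orange cylinder moved from about (1.4, 1.9) to (2.5, 2.1), a distance of √(1.1² + 0.2²) ≈ 1.1.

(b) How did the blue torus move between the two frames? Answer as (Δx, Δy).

(0.0, 1.7)

The blue torus started near (15.5, 1.5) and ended near (15.5, 3.2).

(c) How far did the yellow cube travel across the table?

2.6

The yellow cube was near (10.0, 1.4) before and (8.0, 3.1) after, so it travelled √(2.0² + 1.7²) ≈ 2.6 units.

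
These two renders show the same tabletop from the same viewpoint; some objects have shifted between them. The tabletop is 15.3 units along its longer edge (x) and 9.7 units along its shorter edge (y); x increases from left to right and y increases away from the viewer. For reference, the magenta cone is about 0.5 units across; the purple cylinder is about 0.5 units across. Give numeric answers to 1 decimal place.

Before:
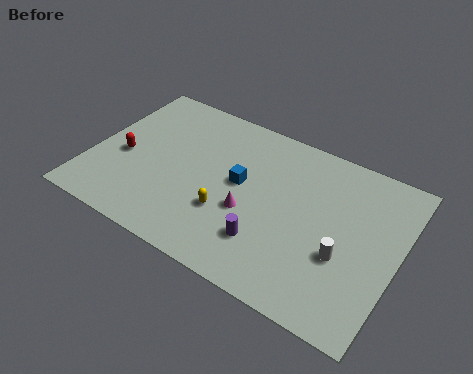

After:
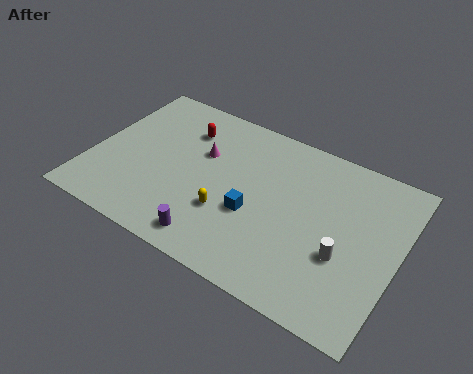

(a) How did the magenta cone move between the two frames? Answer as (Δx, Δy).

(-2.8, 2.4)

The magenta cone was at about (8.1, 3.8) and moved to about (5.3, 6.2).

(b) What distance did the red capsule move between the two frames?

4.0

The red capsule was near (1.6, 4.2) before and (4.2, 7.3) after, so it travelled √(2.6² + 3.1²) ≈ 4.0 units.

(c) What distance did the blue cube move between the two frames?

1.7

From (7.4, 5.3) to (8.3, 3.8), the blue cube covered √(0.9² + 1.5²) ≈ 1.7 units.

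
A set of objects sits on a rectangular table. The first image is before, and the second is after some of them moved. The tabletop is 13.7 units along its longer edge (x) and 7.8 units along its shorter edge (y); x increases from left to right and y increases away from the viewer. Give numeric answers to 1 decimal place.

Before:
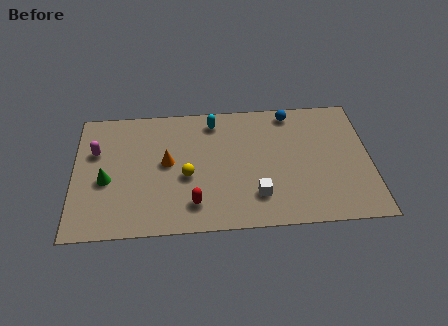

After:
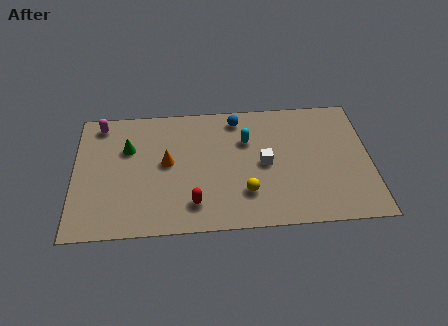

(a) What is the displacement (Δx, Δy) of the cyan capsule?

(1.5, -1.3)

The cyan capsule started near (6.5, 6.6) and ended near (8.0, 5.3).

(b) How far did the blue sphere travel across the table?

2.5

From (10.1, 6.9) to (7.6, 6.7), the blue sphere covered √(2.5² + 0.2²) ≈ 2.5 units.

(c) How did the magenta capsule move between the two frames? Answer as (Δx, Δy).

(0.2, 1.7)

The magenta capsule was at about (1.0, 5.1) and moved to about (1.2, 6.8).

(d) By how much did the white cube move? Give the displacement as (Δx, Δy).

(0.4, 1.9)

The white cube started near (8.4, 1.9) and ended near (8.8, 3.8).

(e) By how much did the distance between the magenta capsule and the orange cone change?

+0.6

The distance was about 3.4 in the first image and 4.0 in the second, so they moved 0.6 units further apart.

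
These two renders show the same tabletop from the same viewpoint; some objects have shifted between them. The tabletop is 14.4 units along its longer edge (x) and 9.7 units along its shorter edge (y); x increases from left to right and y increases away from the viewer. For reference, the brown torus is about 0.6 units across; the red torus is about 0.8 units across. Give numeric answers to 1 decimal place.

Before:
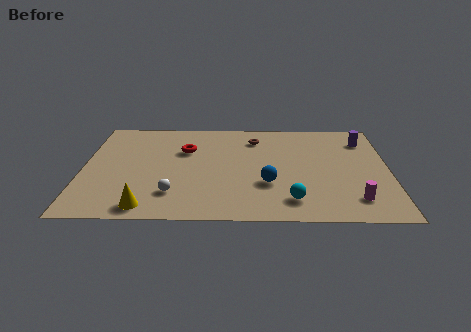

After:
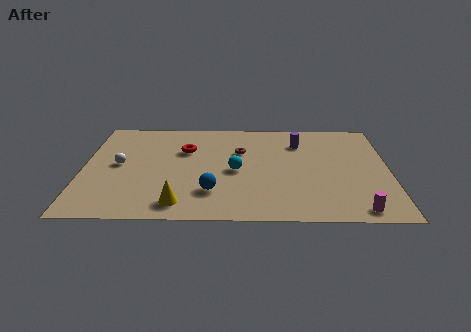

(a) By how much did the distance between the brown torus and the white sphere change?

-0.7

The distance was about 6.6 in the first image and 5.9 in the second, so they moved 0.7 units closer together.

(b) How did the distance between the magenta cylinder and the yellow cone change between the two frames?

-1.4

Before: roughly 9.6 units apart; after: 8.2. That's 1.4 units closer together.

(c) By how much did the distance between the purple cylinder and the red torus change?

-3.1

Before: roughly 8.6 units apart; after: 5.5. That's 3.1 units closer together.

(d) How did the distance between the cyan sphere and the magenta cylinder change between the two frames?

+3.7

Before: roughly 2.9 units apart; after: 6.6. That's 3.7 units further apart.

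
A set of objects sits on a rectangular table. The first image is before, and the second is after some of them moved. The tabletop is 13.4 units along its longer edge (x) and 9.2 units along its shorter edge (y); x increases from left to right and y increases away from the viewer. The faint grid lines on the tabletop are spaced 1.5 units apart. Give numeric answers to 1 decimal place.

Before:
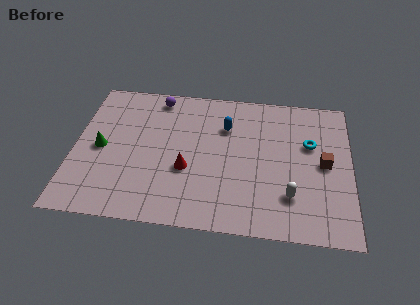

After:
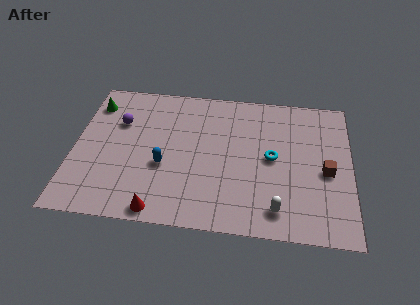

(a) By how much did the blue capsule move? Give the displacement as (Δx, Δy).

(-2.9, -2.9)

The blue capsule started near (7.3, 6.5) and ended near (4.4, 3.6).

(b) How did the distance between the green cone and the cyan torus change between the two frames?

-1.0

The distance was about 10.2 in the first image and 9.2 in the second, so they moved 1.0 units closer together.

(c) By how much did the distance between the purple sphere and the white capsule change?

+0.4

The distance was about 8.7 in the first image and 9.1 in the second, so they moved 0.4 units further apart.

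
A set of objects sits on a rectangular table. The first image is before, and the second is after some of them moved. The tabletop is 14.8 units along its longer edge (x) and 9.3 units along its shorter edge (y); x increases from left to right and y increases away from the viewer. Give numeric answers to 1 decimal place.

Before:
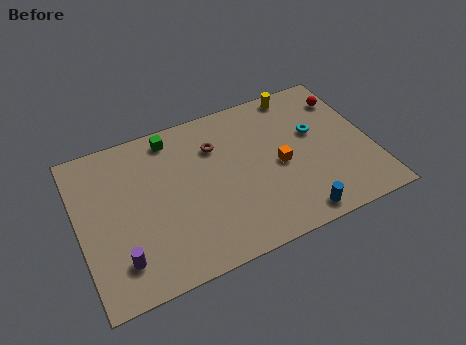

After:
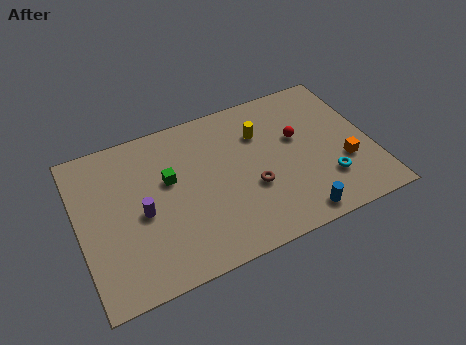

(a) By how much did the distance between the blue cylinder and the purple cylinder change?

-0.7

The distance was about 8.8 in the first image and 8.1 in the second, so they moved 0.7 units closer together.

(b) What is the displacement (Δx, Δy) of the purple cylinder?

(1.3, 2.2)

From the two frames, the purple cylinder sits at roughly (1.8, 2.0) before and (3.1, 4.2) after.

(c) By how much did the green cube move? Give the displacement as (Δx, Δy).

(-0.4, -2.5)

The green cube started near (5.0, 8.1) and ended near (4.6, 5.6).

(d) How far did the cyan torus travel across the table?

3.1

The cyan torus was near (12.1, 5.6) before and (12.3, 2.5) after, so it travelled √(0.2² + 3.1²) ≈ 3.1 units.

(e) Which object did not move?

the blue cylinder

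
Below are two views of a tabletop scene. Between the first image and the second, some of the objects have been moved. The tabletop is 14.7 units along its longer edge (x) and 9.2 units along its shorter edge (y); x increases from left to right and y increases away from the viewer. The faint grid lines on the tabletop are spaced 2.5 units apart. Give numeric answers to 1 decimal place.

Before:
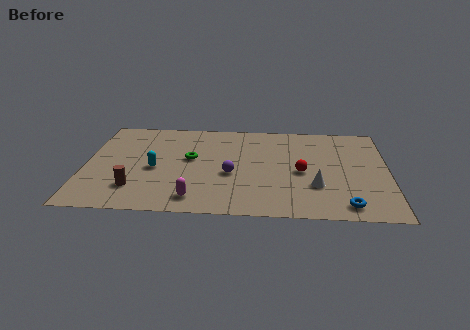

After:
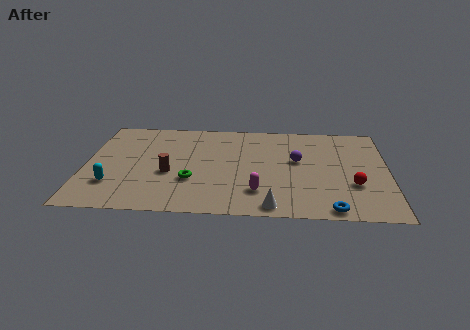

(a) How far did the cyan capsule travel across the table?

2.6

From (3.4, 4.1) to (1.4, 2.5), the cyan capsule covered √(2.0² + 1.6²) ≈ 2.6 units.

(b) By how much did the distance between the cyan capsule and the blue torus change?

+1.0

They were about 9.6 units apart before and 10.6 after — 1.0 units further apart.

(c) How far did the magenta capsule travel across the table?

3.1

From (5.4, 1.4) to (8.4, 2.2), the magenta capsule covered √(3.0² + 0.8²) ≈ 3.1 units.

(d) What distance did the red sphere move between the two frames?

2.7

From (10.5, 4.2) to (13.0, 3.1), the red sphere covered √(2.5² + 1.1²) ≈ 2.7 units.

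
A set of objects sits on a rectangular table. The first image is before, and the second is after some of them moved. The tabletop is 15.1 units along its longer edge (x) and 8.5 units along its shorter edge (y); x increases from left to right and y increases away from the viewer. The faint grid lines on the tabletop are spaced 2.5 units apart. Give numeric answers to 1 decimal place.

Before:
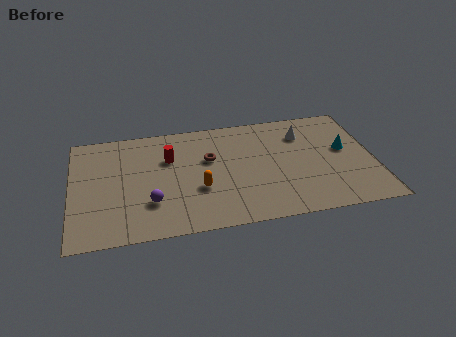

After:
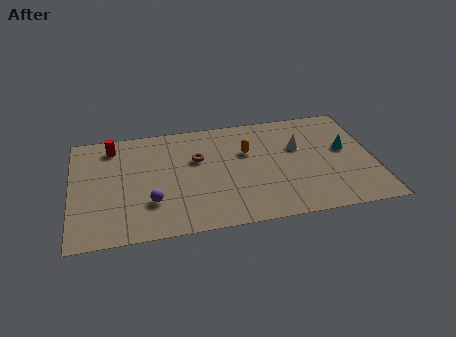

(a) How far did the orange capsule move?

3.5

The orange capsule was near (6.3, 3.1) before and (8.8, 5.5) after, so it travelled √(2.5² + 2.4²) ≈ 3.5 units.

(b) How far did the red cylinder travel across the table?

3.1

From (4.9, 5.7) to (2.1, 7.1), the red cylinder covered √(2.8² + 1.4²) ≈ 3.1 units.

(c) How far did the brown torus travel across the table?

0.6

The brown torus was near (6.9, 5.3) before and (6.3, 5.4) after, so it travelled √(0.6² + 0.1²) ≈ 0.6 units.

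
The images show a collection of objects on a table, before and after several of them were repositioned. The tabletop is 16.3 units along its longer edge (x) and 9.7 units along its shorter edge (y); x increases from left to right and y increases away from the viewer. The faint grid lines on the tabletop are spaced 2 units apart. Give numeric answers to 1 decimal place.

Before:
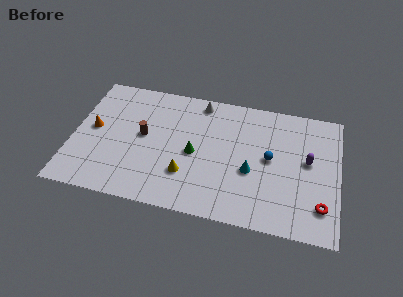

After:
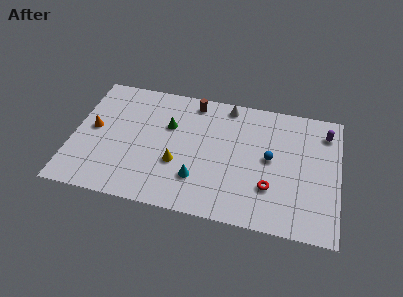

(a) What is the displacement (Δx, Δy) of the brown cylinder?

(2.9, 3.3)

The brown cylinder started near (4.3, 5.2) and ended near (7.2, 8.5).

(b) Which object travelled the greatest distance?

the brown cylinder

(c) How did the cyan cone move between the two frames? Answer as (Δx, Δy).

(-3.2, -1.3)

The cyan cone started near (11.0, 3.9) and ended near (7.8, 2.6).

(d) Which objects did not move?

the orange cone and the blue sphere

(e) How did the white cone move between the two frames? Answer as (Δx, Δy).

(1.7, 0.1)

The white cone started near (7.6, 8.6) and ended near (9.3, 8.7).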